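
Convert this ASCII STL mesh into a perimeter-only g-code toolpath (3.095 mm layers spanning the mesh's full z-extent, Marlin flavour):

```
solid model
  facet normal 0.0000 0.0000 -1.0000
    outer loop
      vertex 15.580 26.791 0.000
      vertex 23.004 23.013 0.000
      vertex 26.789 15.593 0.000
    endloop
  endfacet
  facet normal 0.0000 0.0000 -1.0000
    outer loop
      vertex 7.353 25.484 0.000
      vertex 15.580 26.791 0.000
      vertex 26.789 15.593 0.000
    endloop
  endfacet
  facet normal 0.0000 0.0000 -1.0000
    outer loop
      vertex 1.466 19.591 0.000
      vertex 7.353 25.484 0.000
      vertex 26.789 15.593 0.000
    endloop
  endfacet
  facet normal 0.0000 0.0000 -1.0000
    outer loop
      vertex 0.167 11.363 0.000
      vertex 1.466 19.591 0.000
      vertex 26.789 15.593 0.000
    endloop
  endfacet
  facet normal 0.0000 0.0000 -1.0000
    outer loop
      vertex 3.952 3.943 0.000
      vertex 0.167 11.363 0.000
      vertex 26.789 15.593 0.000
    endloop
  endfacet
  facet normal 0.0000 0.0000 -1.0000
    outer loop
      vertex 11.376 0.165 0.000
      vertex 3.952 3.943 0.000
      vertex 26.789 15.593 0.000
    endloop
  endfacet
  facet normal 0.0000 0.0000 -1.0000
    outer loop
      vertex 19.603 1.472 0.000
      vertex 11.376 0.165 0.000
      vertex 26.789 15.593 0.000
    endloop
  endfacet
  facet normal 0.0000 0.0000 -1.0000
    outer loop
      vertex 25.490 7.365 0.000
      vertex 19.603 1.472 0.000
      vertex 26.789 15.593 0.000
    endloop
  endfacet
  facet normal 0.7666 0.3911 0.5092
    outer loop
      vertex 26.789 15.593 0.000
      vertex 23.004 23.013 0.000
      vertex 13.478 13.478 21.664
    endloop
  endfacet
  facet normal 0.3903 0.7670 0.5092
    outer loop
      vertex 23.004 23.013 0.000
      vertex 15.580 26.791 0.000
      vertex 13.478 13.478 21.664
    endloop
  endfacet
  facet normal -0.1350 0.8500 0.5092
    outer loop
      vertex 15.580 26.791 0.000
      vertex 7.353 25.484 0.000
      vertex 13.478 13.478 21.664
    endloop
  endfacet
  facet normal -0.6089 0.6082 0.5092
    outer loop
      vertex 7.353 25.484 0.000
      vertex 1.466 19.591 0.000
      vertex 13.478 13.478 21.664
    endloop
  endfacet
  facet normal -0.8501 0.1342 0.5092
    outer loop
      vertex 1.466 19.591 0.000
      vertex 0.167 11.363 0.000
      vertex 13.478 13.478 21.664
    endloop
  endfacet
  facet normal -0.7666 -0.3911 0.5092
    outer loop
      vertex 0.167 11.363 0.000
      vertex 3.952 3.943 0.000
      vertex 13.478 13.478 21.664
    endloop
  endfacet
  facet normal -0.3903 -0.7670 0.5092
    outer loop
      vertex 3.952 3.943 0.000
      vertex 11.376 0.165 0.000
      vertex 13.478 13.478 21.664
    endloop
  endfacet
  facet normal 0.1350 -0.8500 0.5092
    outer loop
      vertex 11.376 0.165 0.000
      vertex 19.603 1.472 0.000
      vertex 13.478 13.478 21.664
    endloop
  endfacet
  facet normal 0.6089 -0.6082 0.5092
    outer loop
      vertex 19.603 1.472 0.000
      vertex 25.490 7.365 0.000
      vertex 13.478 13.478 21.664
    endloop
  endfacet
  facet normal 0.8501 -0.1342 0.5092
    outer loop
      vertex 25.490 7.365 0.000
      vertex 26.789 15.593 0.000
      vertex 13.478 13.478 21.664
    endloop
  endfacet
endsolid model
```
; perimeter-only toolpath
G21 ; units = mm
G90 ; absolute positioning
G28 ; home
; layer 1
G0 Z3.095
G0 X24.887 Y15.291
G1 X21.643 Y21.651
G1 X15.280 Y24.889
G1 X8.228 Y23.769
G1 X3.182 Y18.718
G1 X2.069 Y11.665
G1 X5.313 Y5.305
G1 X11.676 Y2.067
G1 X18.728 Y3.187
G1 X23.774 Y8.238
G1 X24.887 Y15.291
; layer 2
G0 Z6.190
G0 X22.986 Y14.989
G1 X20.282 Y20.289
G1 X14.979 Y22.987
G1 X9.103 Y22.054
G1 X4.898 Y17.844
G1 X3.970 Y11.967
G1 X6.674 Y6.667
G1 X11.977 Y3.969
G1 X17.853 Y4.902
G1 X22.058 Y9.112
G1 X22.986 Y14.989
; layer 3
G0 Z9.285
G0 X21.084 Y14.687
G1 X18.921 Y18.927
G1 X14.679 Y21.085
G1 X9.978 Y20.339
G1 X6.614 Y16.971
G1 X5.872 Y12.269
G1 X8.035 Y8.029
G1 X12.277 Y5.871
G1 X16.978 Y6.617
G1 X20.342 Y9.985
G1 X21.084 Y14.687
; layer 4
G0 Z12.379
G0 X19.183 Y14.384
G1 X17.561 Y17.564
G1 X14.379 Y19.184
G1 X10.853 Y18.623
G1 X8.330 Y16.098
G1 X7.773 Y12.572
G1 X9.395 Y9.392
G1 X12.577 Y7.772
G1 X16.103 Y8.333
G1 X18.626 Y10.858
G1 X19.183 Y14.384
; layer 5
G0 Z15.474
G0 X17.281 Y14.082
G1 X16.200 Y16.202
G1 X14.079 Y17.282
G1 X11.728 Y16.908
G1 X10.046 Y15.225
G1 X9.675 Y12.874
G1 X10.756 Y10.754
G1 X12.877 Y9.674
G1 X15.228 Y10.048
G1 X16.910 Y11.731
G1 X17.281 Y14.082
; layer 6
G0 Z18.569
G0 X15.380 Y13.780
G1 X14.839 Y14.840
G1 X13.778 Y15.380
G1 X12.603 Y15.193
G1 X11.762 Y14.351
G1 X11.576 Y13.176
G1 X12.117 Y12.116
G1 X13.178 Y11.576
G1 X14.353 Y11.763
G1 X15.194 Y12.605
G1 X15.380 Y13.780
M2 ; end

The solid is a regular 10-sided pyramid, base circumscribed radius ≈ 13.5 mm, apex at z ≈ 21.7 mm. Slicing at Δz = 3.095 mm — 7 equal slices spanning the solid's height, so layer i sits at z = i·h/7 — gives 6 non-empty perimeters. Each is a 10-segment closed polygon; G0 lifts to the layer z and rapids to the start vertex, then G1 traces the edges. The cross-section shrinks linearly with z (the slice at the apex is degenerate and omitted).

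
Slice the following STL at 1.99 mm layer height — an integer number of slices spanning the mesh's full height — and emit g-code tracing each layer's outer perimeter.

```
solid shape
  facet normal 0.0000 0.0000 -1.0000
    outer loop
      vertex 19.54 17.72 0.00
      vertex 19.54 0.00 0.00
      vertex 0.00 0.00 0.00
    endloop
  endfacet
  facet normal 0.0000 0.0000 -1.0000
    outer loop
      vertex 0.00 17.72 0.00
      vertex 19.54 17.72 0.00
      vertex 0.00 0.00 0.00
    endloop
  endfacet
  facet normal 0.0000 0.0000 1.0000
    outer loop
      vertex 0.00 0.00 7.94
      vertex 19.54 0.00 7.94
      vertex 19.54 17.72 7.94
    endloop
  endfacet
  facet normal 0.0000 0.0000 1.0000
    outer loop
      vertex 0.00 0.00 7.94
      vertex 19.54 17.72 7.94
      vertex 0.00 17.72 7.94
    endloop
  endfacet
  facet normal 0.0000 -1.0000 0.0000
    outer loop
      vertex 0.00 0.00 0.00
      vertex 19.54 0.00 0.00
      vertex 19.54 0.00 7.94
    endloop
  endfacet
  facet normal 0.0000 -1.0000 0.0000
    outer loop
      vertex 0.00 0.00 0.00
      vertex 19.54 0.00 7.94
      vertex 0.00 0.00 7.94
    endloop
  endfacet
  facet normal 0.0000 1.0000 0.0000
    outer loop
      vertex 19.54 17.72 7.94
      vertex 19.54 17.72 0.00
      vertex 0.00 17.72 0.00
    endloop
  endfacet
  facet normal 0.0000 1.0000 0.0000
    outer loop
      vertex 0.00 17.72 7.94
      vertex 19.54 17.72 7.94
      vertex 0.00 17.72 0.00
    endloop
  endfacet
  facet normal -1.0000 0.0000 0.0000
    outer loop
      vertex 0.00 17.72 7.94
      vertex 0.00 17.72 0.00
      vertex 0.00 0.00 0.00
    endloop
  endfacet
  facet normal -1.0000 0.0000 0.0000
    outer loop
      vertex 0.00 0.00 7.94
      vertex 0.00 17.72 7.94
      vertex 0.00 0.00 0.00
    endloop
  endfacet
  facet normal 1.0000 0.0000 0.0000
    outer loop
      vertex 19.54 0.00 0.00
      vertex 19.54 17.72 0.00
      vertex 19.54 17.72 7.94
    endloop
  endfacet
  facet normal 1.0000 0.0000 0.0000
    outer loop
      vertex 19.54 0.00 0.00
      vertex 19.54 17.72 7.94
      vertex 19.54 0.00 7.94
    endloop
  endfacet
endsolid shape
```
; perimeter-only toolpath
G21 ; units = mm
G90 ; absolute positioning
G28 ; home
; layer 1
G0 Z1.99
G0 X0.00 Y0.00
G1 X19.54 Y0.00
G1 X19.54 Y17.72
G1 X0.00 Y17.72
G1 X0.00 Y0.00
; layer 2
G0 Z3.97
G0 X0.00 Y0.00
G1 X19.54 Y0.00
G1 X19.54 Y17.72
G1 X0.00 Y17.72
G1 X0.00 Y0.00
; layer 3
G0 Z5.96
G0 X0.00 Y0.00
G1 X19.54 Y0.00
G1 X19.54 Y17.72
G1 X0.00 Y17.72
G1 X0.00 Y0.00
; layer 4
G0 Z7.94
G0 X0.00 Y0.00
G1 X19.54 Y0.00
G1 X19.54 Y17.72
G1 X0.00 Y17.72
G1 X0.00 Y0.00
M2 ; end

The solid is a rectangular box, roughly 19.5 × 17.7 mm footprint and 7.94 mm tall. Slicing at Δz = 1.99 mm — 4 equal slices spanning the solid's height, so layer i sits at z = i·h/4 — gives 4 non-empty perimeters. Each is a 4-segment closed polygon; G0 lifts to the layer z and rapids to the start vertex, then G1 traces the edges.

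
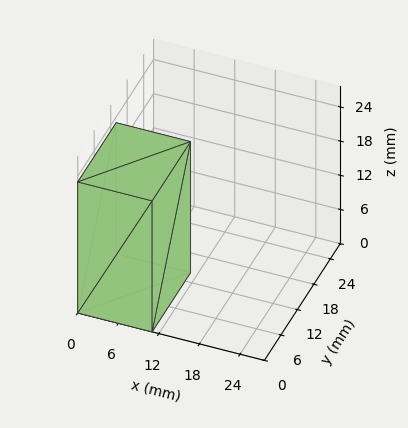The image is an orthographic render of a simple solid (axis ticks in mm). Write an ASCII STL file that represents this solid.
Reading the render: the shape is a rectangular box, roughly 11 × 14 mm footprint and 23 mm tall (dimensions read to the nearest mm from the axis ticks). For the STL, each face is triangulated and given an outward normal.

solid part
  facet normal 0.0000 0.0000 -1.0000
    outer loop
      vertex 11.00 14.00 0.00
      vertex 11.00 0.00 0.00
      vertex 0.00 0.00 0.00
    endloop
  endfacet
  facet normal 0.0000 0.0000 -1.0000
    outer loop
      vertex 0.00 14.00 0.00
      vertex 11.00 14.00 0.00
      vertex 0.00 0.00 0.00
    endloop
  endfacet
  facet normal 0.0000 0.0000 1.0000
    outer loop
      vertex 0.00 0.00 23.00
      vertex 11.00 0.00 23.00
      vertex 11.00 14.00 23.00
    endloop
  endfacet
  facet normal 0.0000 0.0000 1.0000
    outer loop
      vertex 0.00 0.00 23.00
      vertex 11.00 14.00 23.00
      vertex 0.00 14.00 23.00
    endloop
  endfacet
  facet normal 0.0000 -1.0000 0.0000
    outer loop
      vertex 0.00 0.00 0.00
      vertex 11.00 0.00 0.00
      vertex 11.00 0.00 23.00
    endloop
  endfacet
  facet normal 0.0000 -1.0000 0.0000
    outer loop
      vertex 0.00 0.00 0.00
      vertex 11.00 0.00 23.00
      vertex 0.00 0.00 23.00
    endloop
  endfacet
  facet normal 0.0000 1.0000 0.0000
    outer loop
      vertex 11.00 14.00 23.00
      vertex 11.00 14.00 0.00
      vertex 0.00 14.00 0.00
    endloop
  endfacet
  facet normal 0.0000 1.0000 0.0000
    outer loop
      vertex 0.00 14.00 23.00
      vertex 11.00 14.00 23.00
      vertex 0.00 14.00 0.00
    endloop
  endfacet
  facet normal -1.0000 0.0000 0.0000
    outer loop
      vertex 0.00 14.00 23.00
      vertex 0.00 14.00 0.00
      vertex 0.00 0.00 0.00
    endloop
  endfacet
  facet normal -1.0000 0.0000 0.0000
    outer loop
      vertex 0.00 0.00 23.00
      vertex 0.00 14.00 23.00
      vertex 0.00 0.00 0.00
    endloop
  endfacet
  facet normal 1.0000 0.0000 0.0000
    outer loop
      vertex 11.00 0.00 0.00
      vertex 11.00 14.00 0.00
      vertex 11.00 14.00 23.00
    endloop
  endfacet
  facet normal 1.0000 0.0000 0.0000
    outer loop
      vertex 11.00 0.00 0.00
      vertex 11.00 14.00 23.00
      vertex 11.00 0.00 23.00
    endloop
  endfacet
endsolid part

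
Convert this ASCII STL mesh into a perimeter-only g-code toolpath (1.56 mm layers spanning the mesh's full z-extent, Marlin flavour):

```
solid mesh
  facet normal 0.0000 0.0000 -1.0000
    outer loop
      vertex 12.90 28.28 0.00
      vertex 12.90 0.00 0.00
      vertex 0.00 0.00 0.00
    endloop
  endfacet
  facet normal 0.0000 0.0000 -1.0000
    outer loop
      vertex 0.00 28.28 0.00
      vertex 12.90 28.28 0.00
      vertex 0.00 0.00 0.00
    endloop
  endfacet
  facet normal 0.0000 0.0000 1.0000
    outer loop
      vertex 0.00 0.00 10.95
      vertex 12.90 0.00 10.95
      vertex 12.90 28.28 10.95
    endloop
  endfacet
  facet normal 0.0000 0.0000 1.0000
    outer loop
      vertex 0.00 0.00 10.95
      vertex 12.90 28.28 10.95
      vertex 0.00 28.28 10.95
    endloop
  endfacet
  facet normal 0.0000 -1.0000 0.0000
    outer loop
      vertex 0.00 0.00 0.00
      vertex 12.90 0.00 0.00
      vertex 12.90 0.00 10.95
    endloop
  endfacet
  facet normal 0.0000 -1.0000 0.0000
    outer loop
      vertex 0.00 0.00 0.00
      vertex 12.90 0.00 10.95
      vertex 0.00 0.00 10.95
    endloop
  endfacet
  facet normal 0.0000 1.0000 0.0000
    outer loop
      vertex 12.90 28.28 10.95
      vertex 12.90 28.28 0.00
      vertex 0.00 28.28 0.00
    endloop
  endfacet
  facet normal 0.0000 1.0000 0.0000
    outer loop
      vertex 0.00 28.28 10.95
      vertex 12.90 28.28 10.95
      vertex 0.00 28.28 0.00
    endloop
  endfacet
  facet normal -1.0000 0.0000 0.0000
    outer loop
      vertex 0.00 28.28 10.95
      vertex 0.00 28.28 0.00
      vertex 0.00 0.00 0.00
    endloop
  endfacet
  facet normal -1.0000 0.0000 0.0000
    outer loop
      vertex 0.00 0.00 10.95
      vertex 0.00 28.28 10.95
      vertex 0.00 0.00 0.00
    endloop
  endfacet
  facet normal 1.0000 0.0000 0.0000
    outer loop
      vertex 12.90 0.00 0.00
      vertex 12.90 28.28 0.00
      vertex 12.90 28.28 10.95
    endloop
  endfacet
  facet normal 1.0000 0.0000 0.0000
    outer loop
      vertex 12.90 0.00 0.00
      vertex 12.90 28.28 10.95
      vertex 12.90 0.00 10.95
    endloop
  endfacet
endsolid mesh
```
; perimeter-only toolpath
G21 ; units = mm
G90 ; absolute positioning
G28 ; home
; layer 1
G0 Z1.56
G0 X0.00 Y0.00
G1 X12.90 Y0.00
G1 X12.90 Y28.28
G1 X0.00 Y28.28
G1 X0.00 Y0.00
; layer 2
G0 Z3.13
G0 X0.00 Y0.00
G1 X12.90 Y0.00
G1 X12.90 Y28.28
G1 X0.00 Y28.28
G1 X0.00 Y0.00
; layer 3
G0 Z4.69
G0 X0.00 Y0.00
G1 X12.90 Y0.00
G1 X12.90 Y28.28
G1 X0.00 Y28.28
G1 X0.00 Y0.00
; layer 4
G0 Z6.26
G0 X0.00 Y0.00
G1 X12.90 Y0.00
G1 X12.90 Y28.28
G1 X0.00 Y28.28
G1 X0.00 Y0.00
; layer 5
G0 Z7.82
G0 X0.00 Y0.00
G1 X12.90 Y0.00
G1 X12.90 Y28.28
G1 X0.00 Y28.28
G1 X0.00 Y0.00
; layer 6
G0 Z9.39
G0 X0.00 Y0.00
G1 X12.90 Y0.00
G1 X12.90 Y28.28
G1 X0.00 Y28.28
G1 X0.00 Y0.00
; layer 7
G0 Z10.95
G0 X0.00 Y0.00
G1 X12.90 Y0.00
G1 X12.90 Y28.28
G1 X0.00 Y28.28
G1 X0.00 Y0.00
M2 ; end

The solid is a rectangular box, roughly 12.9 × 28.3 mm footprint and 10.9 mm tall. Slicing at Δz = 1.56 mm — 7 equal slices spanning the solid's height, so layer i sits at z = i·h/7 — gives 7 non-empty perimeters. Each is a 4-segment closed polygon; G0 lifts to the layer z and rapids to the start vertex, then G1 traces the edges.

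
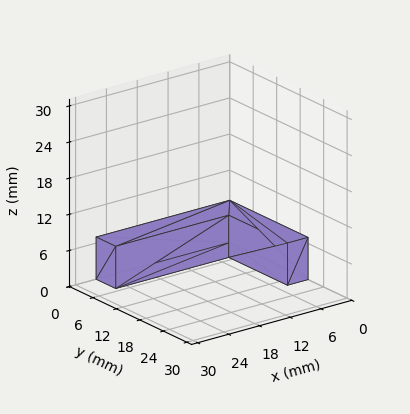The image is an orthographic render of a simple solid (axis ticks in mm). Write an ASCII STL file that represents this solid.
Reading the render: the shape is an L-shaped prism: outer 26 × 20 mm, arm thicknesses ≈ 5 mm (horizontal) and 4 mm (vertical), extruded 7 mm in z (dimensions read to the nearest mm from the axis ticks). For the STL, each face is triangulated and given an outward normal.

solid part
  facet normal 0.0000 0.0000 -1.0000
    outer loop
      vertex 26.00 5.00 0.00
      vertex 26.00 0.00 0.00
      vertex 0.00 0.00 0.00
    endloop
  endfacet
  facet normal 0.0000 0.0000 -1.0000
    outer loop
      vertex 4.00 5.00 0.00
      vertex 26.00 5.00 0.00
      vertex 0.00 0.00 0.00
    endloop
  endfacet
  facet normal 0.0000 0.0000 -1.0000
    outer loop
      vertex 4.00 20.00 0.00
      vertex 4.00 5.00 0.00
      vertex 0.00 0.00 0.00
    endloop
  endfacet
  facet normal 0.0000 0.0000 -1.0000
    outer loop
      vertex 0.00 20.00 0.00
      vertex 4.00 20.00 0.00
      vertex 0.00 0.00 0.00
    endloop
  endfacet
  facet normal 0.0000 0.0000 1.0000
    outer loop
      vertex 0.00 0.00 7.00
      vertex 26.00 0.00 7.00
      vertex 26.00 5.00 7.00
    endloop
  endfacet
  facet normal 0.0000 0.0000 1.0000
    outer loop
      vertex 0.00 0.00 7.00
      vertex 26.00 5.00 7.00
      vertex 4.00 5.00 7.00
    endloop
  endfacet
  facet normal 0.0000 0.0000 1.0000
    outer loop
      vertex 0.00 0.00 7.00
      vertex 4.00 5.00 7.00
      vertex 4.00 20.00 7.00
    endloop
  endfacet
  facet normal 0.0000 0.0000 1.0000
    outer loop
      vertex 0.00 0.00 7.00
      vertex 4.00 20.00 7.00
      vertex 0.00 20.00 7.00
    endloop
  endfacet
  facet normal 0.0000 -1.0000 0.0000
    outer loop
      vertex 0.00 0.00 0.00
      vertex 26.00 0.00 0.00
      vertex 26.00 0.00 7.00
    endloop
  endfacet
  facet normal 0.0000 -1.0000 0.0000
    outer loop
      vertex 0.00 0.00 0.00
      vertex 26.00 0.00 7.00
      vertex 0.00 0.00 7.00
    endloop
  endfacet
  facet normal 1.0000 0.0000 0.0000
    outer loop
      vertex 26.00 0.00 0.00
      vertex 26.00 5.00 0.00
      vertex 26.00 5.00 7.00
    endloop
  endfacet
  facet normal 1.0000 0.0000 0.0000
    outer loop
      vertex 26.00 0.00 0.00
      vertex 26.00 5.00 7.00
      vertex 26.00 0.00 7.00
    endloop
  endfacet
  facet normal 0.0000 1.0000 0.0000
    outer loop
      vertex 26.00 5.00 0.00
      vertex 4.00 5.00 0.00
      vertex 4.00 5.00 7.00
    endloop
  endfacet
  facet normal 0.0000 1.0000 0.0000
    outer loop
      vertex 26.00 5.00 0.00
      vertex 4.00 5.00 7.00
      vertex 26.00 5.00 7.00
    endloop
  endfacet
  facet normal 1.0000 0.0000 0.0000
    outer loop
      vertex 4.00 5.00 0.00
      vertex 4.00 20.00 0.00
      vertex 4.00 20.00 7.00
    endloop
  endfacet
  facet normal 1.0000 0.0000 0.0000
    outer loop
      vertex 4.00 5.00 0.00
      vertex 4.00 20.00 7.00
      vertex 4.00 5.00 7.00
    endloop
  endfacet
  facet normal 0.0000 1.0000 0.0000
    outer loop
      vertex 4.00 20.00 0.00
      vertex 0.00 20.00 0.00
      vertex 0.00 20.00 7.00
    endloop
  endfacet
  facet normal 0.0000 1.0000 0.0000
    outer loop
      vertex 4.00 20.00 0.00
      vertex 0.00 20.00 7.00
      vertex 4.00 20.00 7.00
    endloop
  endfacet
  facet normal -1.0000 0.0000 0.0000
    outer loop
      vertex 0.00 20.00 0.00
      vertex 0.00 0.00 0.00
      vertex 0.00 0.00 7.00
    endloop
  endfacet
  facet normal -1.0000 0.0000 0.0000
    outer loop
      vertex 0.00 20.00 0.00
      vertex 0.00 0.00 7.00
      vertex 0.00 20.00 7.00
    endloop
  endfacet
endsolid part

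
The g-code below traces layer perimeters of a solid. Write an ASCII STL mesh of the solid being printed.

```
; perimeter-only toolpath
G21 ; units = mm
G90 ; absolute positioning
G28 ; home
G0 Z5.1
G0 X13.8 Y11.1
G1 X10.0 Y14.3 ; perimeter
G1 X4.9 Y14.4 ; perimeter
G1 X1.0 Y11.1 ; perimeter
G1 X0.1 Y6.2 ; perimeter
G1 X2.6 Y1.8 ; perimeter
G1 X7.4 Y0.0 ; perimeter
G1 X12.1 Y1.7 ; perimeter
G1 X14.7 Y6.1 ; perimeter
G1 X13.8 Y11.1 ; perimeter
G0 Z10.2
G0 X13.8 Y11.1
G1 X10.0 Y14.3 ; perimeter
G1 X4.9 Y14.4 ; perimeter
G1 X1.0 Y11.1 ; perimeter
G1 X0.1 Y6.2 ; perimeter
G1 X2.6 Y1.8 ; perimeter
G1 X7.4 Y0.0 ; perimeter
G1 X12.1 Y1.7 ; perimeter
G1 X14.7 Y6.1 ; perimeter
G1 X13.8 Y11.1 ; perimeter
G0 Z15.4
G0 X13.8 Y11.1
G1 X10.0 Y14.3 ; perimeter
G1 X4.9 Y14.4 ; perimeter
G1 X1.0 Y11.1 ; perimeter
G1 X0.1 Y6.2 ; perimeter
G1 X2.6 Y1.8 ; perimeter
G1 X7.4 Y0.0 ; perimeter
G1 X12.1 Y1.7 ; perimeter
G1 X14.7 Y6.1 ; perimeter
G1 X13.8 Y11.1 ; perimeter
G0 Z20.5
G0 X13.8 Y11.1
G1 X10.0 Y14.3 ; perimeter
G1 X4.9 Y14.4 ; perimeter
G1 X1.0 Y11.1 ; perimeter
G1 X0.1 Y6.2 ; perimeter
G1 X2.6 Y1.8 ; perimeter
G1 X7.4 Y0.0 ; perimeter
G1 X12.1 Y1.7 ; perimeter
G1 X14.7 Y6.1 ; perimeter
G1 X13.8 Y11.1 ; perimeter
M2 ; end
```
solid part
  facet normal 0.0000 0.0000 -1.0000
    outer loop
      vertex 4.9 14.4 0.0
      vertex 10.0 14.3 0.0
      vertex 13.8 11.1 0.0
    endloop
  endfacet
  facet normal 0.0000 0.0000 -1.0000
    outer loop
      vertex 1.0 11.1 0.0
      vertex 4.9 14.4 0.0
      vertex 13.8 11.1 0.0
    endloop
  endfacet
  facet normal 0.0000 0.0000 -1.0000
    outer loop
      vertex 0.1 6.2 0.0
      vertex 1.0 11.1 0.0
      vertex 13.8 11.1 0.0
    endloop
  endfacet
  facet normal 0.0000 0.0000 -1.0000
    outer loop
      vertex 2.6 1.8 0.0
      vertex 0.1 6.2 0.0
      vertex 13.8 11.1 0.0
    endloop
  endfacet
  facet normal 0.0000 0.0000 -1.0000
    outer loop
      vertex 7.4 0.0 0.0
      vertex 2.6 1.8 0.0
      vertex 13.8 11.1 0.0
    endloop
  endfacet
  facet normal 0.0000 0.0000 -1.0000
    outer loop
      vertex 12.1 1.7 0.0
      vertex 7.4 0.0 0.0
      vertex 13.8 11.1 0.0
    endloop
  endfacet
  facet normal 0.0000 0.0000 -1.0000
    outer loop
      vertex 14.7 6.1 0.0
      vertex 12.1 1.7 0.0
      vertex 13.8 11.1 0.0
    endloop
  endfacet
  facet normal 0.0000 0.0000 1.0000
    outer loop
      vertex 13.8 11.1 20.5
      vertex 10.0 14.3 20.5
      vertex 4.9 14.4 20.5
    endloop
  endfacet
  facet normal 0.0000 0.0000 1.0000
    outer loop
      vertex 13.8 11.1 20.5
      vertex 4.9 14.4 20.5
      vertex 1.0 11.1 20.5
    endloop
  endfacet
  facet normal 0.0000 0.0000 1.0000
    outer loop
      vertex 13.8 11.1 20.5
      vertex 1.0 11.1 20.5
      vertex 0.1 6.2 20.5
    endloop
  endfacet
  facet normal 0.0000 0.0000 1.0000
    outer loop
      vertex 13.8 11.1 20.5
      vertex 0.1 6.2 20.5
      vertex 2.6 1.8 20.5
    endloop
  endfacet
  facet normal 0.0000 0.0000 1.0000
    outer loop
      vertex 13.8 11.1 20.5
      vertex 2.6 1.8 20.5
      vertex 7.4 0.0 20.5
    endloop
  endfacet
  facet normal 0.0000 0.0000 1.0000
    outer loop
      vertex 13.8 11.1 20.5
      vertex 7.4 0.0 20.5
      vertex 12.1 1.7 20.5
    endloop
  endfacet
  facet normal 0.0000 0.0000 1.0000
    outer loop
      vertex 13.8 11.1 20.5
      vertex 12.1 1.7 20.5
      vertex 14.7 6.1 20.5
    endloop
  endfacet
  facet normal 0.6441 0.7649 0.0000
    outer loop
      vertex 13.8 11.1 0.0
      vertex 10.0 14.3 0.0
      vertex 10.0 14.3 20.5
    endloop
  endfacet
  facet normal 0.6441 0.7649 0.0000
    outer loop
      vertex 13.8 11.1 0.0
      vertex 10.0 14.3 20.5
      vertex 13.8 11.1 20.5
    endloop
  endfacet
  facet normal 0.0196 0.9998 0.0000
    outer loop
      vertex 10.0 14.3 0.0
      vertex 4.9 14.4 0.0
      vertex 4.9 14.4 20.5
    endloop
  endfacet
  facet normal 0.0196 0.9998 0.0000
    outer loop
      vertex 10.0 14.3 0.0
      vertex 4.9 14.4 20.5
      vertex 10.0 14.3 20.5
    endloop
  endfacet
  facet normal -0.6459 0.7634 0.0000
    outer loop
      vertex 4.9 14.4 0.0
      vertex 1.0 11.1 0.0
      vertex 1.0 11.1 20.5
    endloop
  endfacet
  facet normal -0.6459 0.7634 0.0000
    outer loop
      vertex 4.9 14.4 0.0
      vertex 1.0 11.1 20.5
      vertex 4.9 14.4 20.5
    endloop
  endfacet
  facet normal -0.9835 0.1807 0.0000
    outer loop
      vertex 1.0 11.1 0.0
      vertex 0.1 6.2 0.0
      vertex 0.1 6.2 20.5
    endloop
  endfacet
  facet normal -0.9835 0.1807 0.0000
    outer loop
      vertex 1.0 11.1 0.0
      vertex 0.1 6.2 20.5
      vertex 1.0 11.1 20.5
    endloop
  endfacet
  facet normal -0.8695 -0.4940 0.0000
    outer loop
      vertex 0.1 6.2 0.0
      vertex 2.6 1.8 0.0
      vertex 2.6 1.8 20.5
    endloop
  endfacet
  facet normal -0.8695 -0.4940 0.0000
    outer loop
      vertex 0.1 6.2 0.0
      vertex 2.6 1.8 20.5
      vertex 0.1 6.2 20.5
    endloop
  endfacet
  facet normal -0.3511 -0.9363 0.0000
    outer loop
      vertex 2.6 1.8 0.0
      vertex 7.4 0.0 0.0
      vertex 7.4 0.0 20.5
    endloop
  endfacet
  facet normal -0.3511 -0.9363 0.0000
    outer loop
      vertex 2.6 1.8 0.0
      vertex 7.4 0.0 20.5
      vertex 2.6 1.8 20.5
    endloop
  endfacet
  facet normal 0.3401 -0.9404 0.0000
    outer loop
      vertex 7.4 0.0 0.0
      vertex 12.1 1.7 0.0
      vertex 12.1 1.7 20.5
    endloop
  endfacet
  facet normal 0.3401 -0.9404 0.0000
    outer loop
      vertex 7.4 0.0 0.0
      vertex 12.1 1.7 20.5
      vertex 7.4 0.0 20.5
    endloop
  endfacet
  facet normal 0.8609 -0.5087 0.0000
    outer loop
      vertex 12.1 1.7 0.0
      vertex 14.7 6.1 0.0
      vertex 14.7 6.1 20.5
    endloop
  endfacet
  facet normal 0.8609 -0.5087 0.0000
    outer loop
      vertex 12.1 1.7 0.0
      vertex 14.7 6.1 20.5
      vertex 12.1 1.7 20.5
    endloop
  endfacet
  facet normal 0.9842 0.1772 0.0000
    outer loop
      vertex 14.7 6.1 0.0
      vertex 13.8 11.1 0.0
      vertex 13.8 11.1 20.5
    endloop
  endfacet
  facet normal 0.9842 0.1772 0.0000
    outer loop
      vertex 14.7 6.1 0.0
      vertex 13.8 11.1 20.5
      vertex 14.7 6.1 20.5
    endloop
  endfacet
endsolid part

The G0 Z moves step by Δz≈5.1 mm. Every layer's G1 loop is the same polygon, so the solid is a straight extrusion of it from z=0 to z≈20.5. Closing with flat bottom and top caps and triangulating gives 32 facets — a regular 9-sided prism (a cylinder approximated with 9 flat sides), circumscribed radius ≈ 7.4 mm, height ≈ 20.5 mm.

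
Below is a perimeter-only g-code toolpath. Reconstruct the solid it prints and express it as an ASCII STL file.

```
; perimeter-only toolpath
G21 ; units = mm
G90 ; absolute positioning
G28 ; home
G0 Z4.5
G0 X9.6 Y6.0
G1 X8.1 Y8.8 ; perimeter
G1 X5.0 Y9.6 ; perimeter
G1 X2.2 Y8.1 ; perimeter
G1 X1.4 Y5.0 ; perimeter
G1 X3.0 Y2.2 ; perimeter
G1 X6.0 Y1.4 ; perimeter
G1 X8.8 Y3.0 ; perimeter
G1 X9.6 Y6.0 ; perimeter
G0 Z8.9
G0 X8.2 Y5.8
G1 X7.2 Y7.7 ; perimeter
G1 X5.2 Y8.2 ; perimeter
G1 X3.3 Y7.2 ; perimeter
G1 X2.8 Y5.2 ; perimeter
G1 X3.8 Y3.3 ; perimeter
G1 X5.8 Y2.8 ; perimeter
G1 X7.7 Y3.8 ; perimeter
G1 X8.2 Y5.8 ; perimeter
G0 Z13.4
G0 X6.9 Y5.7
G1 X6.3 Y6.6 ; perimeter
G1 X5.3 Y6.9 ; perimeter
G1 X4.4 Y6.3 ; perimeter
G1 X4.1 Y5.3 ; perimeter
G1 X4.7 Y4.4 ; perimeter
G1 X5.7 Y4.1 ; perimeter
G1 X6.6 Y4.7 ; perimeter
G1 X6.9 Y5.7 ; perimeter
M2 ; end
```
solid part
  facet normal 0.0000 0.0000 -1.0000
    outer loop
      vertex 4.8 11.0 0.0
      vertex 8.9 9.9 0.0
      vertex 11.0 6.2 0.0
    endloop
  endfacet
  facet normal 0.0000 0.0000 -1.0000
    outer loop
      vertex 1.1 8.9 0.0
      vertex 4.8 11.0 0.0
      vertex 11.0 6.2 0.0
    endloop
  endfacet
  facet normal 0.0000 0.0000 -1.0000
    outer loop
      vertex 0.0 4.8 0.0
      vertex 1.1 8.9 0.0
      vertex 11.0 6.2 0.0
    endloop
  endfacet
  facet normal 0.0000 0.0000 -1.0000
    outer loop
      vertex 2.1 1.1 0.0
      vertex 0.0 4.8 0.0
      vertex 11.0 6.2 0.0
    endloop
  endfacet
  facet normal 0.0000 0.0000 -1.0000
    outer loop
      vertex 6.2 0.0 0.0
      vertex 2.1 1.1 0.0
      vertex 11.0 6.2 0.0
    endloop
  endfacet
  facet normal 0.0000 0.0000 -1.0000
    outer loop
      vertex 9.9 2.1 0.0
      vertex 6.2 0.0 0.0
      vertex 11.0 6.2 0.0
    endloop
  endfacet
  facet normal 0.8357 0.4743 0.2769
    outer loop
      vertex 11.0 6.2 0.0
      vertex 8.9 9.9 0.0
      vertex 5.5 5.5 17.8
    endloop
  endfacet
  facet normal 0.2490 0.9281 0.2770
    outer loop
      vertex 8.9 9.9 0.0
      vertex 4.8 11.0 0.0
      vertex 5.5 5.5 17.8
    endloop
  endfacet
  facet normal -0.4743 0.8357 0.2769
    outer loop
      vertex 4.8 11.0 0.0
      vertex 1.1 8.9 0.0
      vertex 5.5 5.5 17.8
    endloop
  endfacet
  facet normal -0.9281 0.2490 0.2770
    outer loop
      vertex 1.1 8.9 0.0
      vertex 0.0 4.8 0.0
      vertex 5.5 5.5 17.8
    endloop
  endfacet
  facet normal -0.8357 -0.4743 0.2769
    outer loop
      vertex 0.0 4.8 0.0
      vertex 2.1 1.1 0.0
      vertex 5.5 5.5 17.8
    endloop
  endfacet
  facet normal -0.2490 -0.9281 0.2770
    outer loop
      vertex 2.1 1.1 0.0
      vertex 6.2 0.0 0.0
      vertex 5.5 5.5 17.8
    endloop
  endfacet
  facet normal 0.4743 -0.8357 0.2769
    outer loop
      vertex 6.2 0.0 0.0
      vertex 9.9 2.1 0.0
      vertex 5.5 5.5 17.8
    endloop
  endfacet
  facet normal 0.9281 -0.2490 0.2770
    outer loop
      vertex 9.9 2.1 0.0
      vertex 11.0 6.2 0.0
      vertex 5.5 5.5 17.8
    endloop
  endfacet
endsolid part

The G0 Z moves step by Δz≈4.5 mm. The G1 loops shrink linearly with z, so the solid tapers from its base footprint up to z≈17.8. Closing with a flat bottom cap and the tapered top and triangulating gives 14 facets — a regular 8-sided pyramid, base circumscribed radius ≈ 5.5 mm, apex at z ≈ 17.8 mm.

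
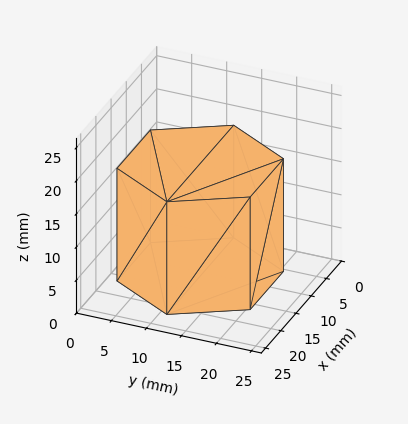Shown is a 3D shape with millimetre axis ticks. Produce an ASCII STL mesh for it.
Reading the render: the shape is a regular 6-sided prism (a cylinder approximated with 6 flat sides), circumscribed radius ≈ 11 mm, height ≈ 17 mm (dimensions read to the nearest mm from the axis ticks). For the STL, each face is triangulated and given an outward normal.

solid part
  facet normal 0.0000 0.0000 -1.0000
    outer loop
      vertex 5.5 20.5 0.0
      vertex 16.5 20.5 0.0
      vertex 22.0 11.0 0.0
    endloop
  endfacet
  facet normal 0.0000 0.0000 -1.0000
    outer loop
      vertex 0.0 11.0 0.0
      vertex 5.5 20.5 0.0
      vertex 22.0 11.0 0.0
    endloop
  endfacet
  facet normal 0.0000 0.0000 -1.0000
    outer loop
      vertex 5.5 1.5 0.0
      vertex 0.0 11.0 0.0
      vertex 22.0 11.0 0.0
    endloop
  endfacet
  facet normal 0.0000 0.0000 -1.0000
    outer loop
      vertex 16.5 1.5 0.0
      vertex 5.5 1.5 0.0
      vertex 22.0 11.0 0.0
    endloop
  endfacet
  facet normal 0.0000 0.0000 1.0000
    outer loop
      vertex 22.0 11.0 17.0
      vertex 16.5 20.5 17.0
      vertex 5.5 20.5 17.0
    endloop
  endfacet
  facet normal 0.0000 0.0000 1.0000
    outer loop
      vertex 22.0 11.0 17.0
      vertex 5.5 20.5 17.0
      vertex 0.0 11.0 17.0
    endloop
  endfacet
  facet normal 0.0000 0.0000 1.0000
    outer loop
      vertex 22.0 11.0 17.0
      vertex 0.0 11.0 17.0
      vertex 5.5 1.5 17.0
    endloop
  endfacet
  facet normal 0.0000 0.0000 1.0000
    outer loop
      vertex 22.0 11.0 17.0
      vertex 5.5 1.5 17.0
      vertex 16.5 1.5 17.0
    endloop
  endfacet
  facet normal 0.8654 0.5010 0.0000
    outer loop
      vertex 22.0 11.0 0.0
      vertex 16.5 20.5 0.0
      vertex 16.5 20.5 17.0
    endloop
  endfacet
  facet normal 0.8654 0.5010 0.0000
    outer loop
      vertex 22.0 11.0 0.0
      vertex 16.5 20.5 17.0
      vertex 22.0 11.0 17.0
    endloop
  endfacet
  facet normal 0.0000 1.0000 0.0000
    outer loop
      vertex 16.5 20.5 0.0
      vertex 5.5 20.5 0.0
      vertex 5.5 20.5 17.0
    endloop
  endfacet
  facet normal 0.0000 1.0000 0.0000
    outer loop
      vertex 16.5 20.5 0.0
      vertex 5.5 20.5 17.0
      vertex 16.5 20.5 17.0
    endloop
  endfacet
  facet normal -0.8654 0.5010 0.0000
    outer loop
      vertex 5.5 20.5 0.0
      vertex 0.0 11.0 0.0
      vertex 0.0 11.0 17.0
    endloop
  endfacet
  facet normal -0.8654 0.5010 0.0000
    outer loop
      vertex 5.5 20.5 0.0
      vertex 0.0 11.0 17.0
      vertex 5.5 20.5 17.0
    endloop
  endfacet
  facet normal -0.8654 -0.5010 0.0000
    outer loop
      vertex 0.0 11.0 0.0
      vertex 5.5 1.5 0.0
      vertex 5.5 1.5 17.0
    endloop
  endfacet
  facet normal -0.8654 -0.5010 0.0000
    outer loop
      vertex 0.0 11.0 0.0
      vertex 5.5 1.5 17.0
      vertex 0.0 11.0 17.0
    endloop
  endfacet
  facet normal 0.0000 -1.0000 0.0000
    outer loop
      vertex 5.5 1.5 0.0
      vertex 16.5 1.5 0.0
      vertex 16.5 1.5 17.0
    endloop
  endfacet
  facet normal 0.0000 -1.0000 0.0000
    outer loop
      vertex 5.5 1.5 0.0
      vertex 16.5 1.5 17.0
      vertex 5.5 1.5 17.0
    endloop
  endfacet
  facet normal 0.8654 -0.5010 0.0000
    outer loop
      vertex 16.5 1.5 0.0
      vertex 22.0 11.0 0.0
      vertex 22.0 11.0 17.0
    endloop
  endfacet
  facet normal 0.8654 -0.5010 0.0000
    outer loop
      vertex 16.5 1.5 0.0
      vertex 22.0 11.0 17.0
      vertex 16.5 1.5 17.0
    endloop
  endfacet
endsolid part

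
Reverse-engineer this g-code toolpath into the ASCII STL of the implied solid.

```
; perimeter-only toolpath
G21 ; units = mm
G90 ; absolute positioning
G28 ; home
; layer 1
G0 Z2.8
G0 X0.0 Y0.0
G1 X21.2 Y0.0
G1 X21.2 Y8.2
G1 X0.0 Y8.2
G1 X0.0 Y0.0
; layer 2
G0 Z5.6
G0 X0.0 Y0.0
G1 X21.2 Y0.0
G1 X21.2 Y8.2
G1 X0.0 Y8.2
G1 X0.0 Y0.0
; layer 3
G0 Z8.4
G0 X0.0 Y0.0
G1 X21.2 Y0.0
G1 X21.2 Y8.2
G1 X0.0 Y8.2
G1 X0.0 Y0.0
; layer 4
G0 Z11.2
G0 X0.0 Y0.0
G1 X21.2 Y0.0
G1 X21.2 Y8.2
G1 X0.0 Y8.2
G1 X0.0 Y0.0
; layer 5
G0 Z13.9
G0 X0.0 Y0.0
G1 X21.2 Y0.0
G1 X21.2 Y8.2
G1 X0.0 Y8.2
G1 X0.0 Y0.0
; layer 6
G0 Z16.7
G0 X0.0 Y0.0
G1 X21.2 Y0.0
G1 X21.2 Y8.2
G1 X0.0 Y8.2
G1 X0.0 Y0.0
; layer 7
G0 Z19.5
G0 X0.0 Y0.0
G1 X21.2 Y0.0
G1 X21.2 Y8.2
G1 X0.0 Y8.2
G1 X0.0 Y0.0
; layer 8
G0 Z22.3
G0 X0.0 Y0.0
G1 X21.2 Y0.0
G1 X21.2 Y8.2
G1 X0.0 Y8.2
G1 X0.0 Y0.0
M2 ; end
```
solid part
  facet normal 0.0000 0.0000 -1.0000
    outer loop
      vertex 21.2 8.2 0.0
      vertex 21.2 0.0 0.0
      vertex 0.0 0.0 0.0
    endloop
  endfacet
  facet normal 0.0000 0.0000 -1.0000
    outer loop
      vertex 0.0 8.2 0.0
      vertex 21.2 8.2 0.0
      vertex 0.0 0.0 0.0
    endloop
  endfacet
  facet normal 0.0000 0.0000 1.0000
    outer loop
      vertex 0.0 0.0 22.3
      vertex 21.2 0.0 22.3
      vertex 21.2 8.2 22.3
    endloop
  endfacet
  facet normal 0.0000 0.0000 1.0000
    outer loop
      vertex 0.0 0.0 22.3
      vertex 21.2 8.2 22.3
      vertex 0.0 8.2 22.3
    endloop
  endfacet
  facet normal 0.0000 -1.0000 0.0000
    outer loop
      vertex 0.0 0.0 0.0
      vertex 21.2 0.0 0.0
      vertex 21.2 0.0 22.3
    endloop
  endfacet
  facet normal 0.0000 -1.0000 0.0000
    outer loop
      vertex 0.0 0.0 0.0
      vertex 21.2 0.0 22.3
      vertex 0.0 0.0 22.3
    endloop
  endfacet
  facet normal 0.0000 1.0000 0.0000
    outer loop
      vertex 21.2 8.2 22.3
      vertex 21.2 8.2 0.0
      vertex 0.0 8.2 0.0
    endloop
  endfacet
  facet normal 0.0000 1.0000 0.0000
    outer loop
      vertex 0.0 8.2 22.3
      vertex 21.2 8.2 22.3
      vertex 0.0 8.2 0.0
    endloop
  endfacet
  facet normal -1.0000 0.0000 0.0000
    outer loop
      vertex 0.0 8.2 22.3
      vertex 0.0 8.2 0.0
      vertex 0.0 0.0 0.0
    endloop
  endfacet
  facet normal -1.0000 0.0000 0.0000
    outer loop
      vertex 0.0 0.0 22.3
      vertex 0.0 8.2 22.3
      vertex 0.0 0.0 0.0
    endloop
  endfacet
  facet normal 1.0000 0.0000 0.0000
    outer loop
      vertex 21.2 0.0 0.0
      vertex 21.2 8.2 0.0
      vertex 21.2 8.2 22.3
    endloop
  endfacet
  facet normal 1.0000 0.0000 0.0000
    outer loop
      vertex 21.2 0.0 0.0
      vertex 21.2 8.2 22.3
      vertex 21.2 0.0 22.3
    endloop
  endfacet
endsolid part

The G0 Z moves step by Δz≈2.8 mm. Every layer's G1 loop is the same polygon, so the solid is a straight extrusion of it from z=0 to z≈22.3. Closing with flat bottom and top caps and triangulating gives 12 facets — a rectangular box, roughly 21.2 × 8.2 mm footprint and 22.3 mm tall.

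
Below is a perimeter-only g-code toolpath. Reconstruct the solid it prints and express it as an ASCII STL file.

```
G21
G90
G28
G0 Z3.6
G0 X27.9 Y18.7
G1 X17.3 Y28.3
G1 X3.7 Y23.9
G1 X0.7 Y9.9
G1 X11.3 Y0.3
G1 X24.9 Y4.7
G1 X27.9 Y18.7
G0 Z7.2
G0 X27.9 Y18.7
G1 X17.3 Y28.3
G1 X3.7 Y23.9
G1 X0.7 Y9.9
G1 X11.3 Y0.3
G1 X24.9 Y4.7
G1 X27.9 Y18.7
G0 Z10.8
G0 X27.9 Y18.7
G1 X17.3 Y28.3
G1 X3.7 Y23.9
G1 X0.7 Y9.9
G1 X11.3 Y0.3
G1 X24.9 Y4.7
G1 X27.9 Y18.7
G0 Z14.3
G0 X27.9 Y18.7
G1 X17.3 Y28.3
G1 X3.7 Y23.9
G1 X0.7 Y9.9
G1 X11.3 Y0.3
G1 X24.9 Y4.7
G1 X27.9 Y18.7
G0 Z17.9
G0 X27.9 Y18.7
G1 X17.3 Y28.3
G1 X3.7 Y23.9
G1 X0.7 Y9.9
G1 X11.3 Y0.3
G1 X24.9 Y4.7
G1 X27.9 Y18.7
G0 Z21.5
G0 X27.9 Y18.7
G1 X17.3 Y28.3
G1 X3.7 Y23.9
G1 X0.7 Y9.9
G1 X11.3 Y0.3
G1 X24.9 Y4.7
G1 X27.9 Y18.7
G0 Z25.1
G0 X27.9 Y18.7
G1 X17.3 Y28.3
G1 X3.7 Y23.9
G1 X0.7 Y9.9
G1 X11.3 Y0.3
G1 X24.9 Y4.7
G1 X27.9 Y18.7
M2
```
solid part
  facet normal 0.0000 0.0000 -1.0000
    outer loop
      vertex 3.7 23.9 0.0
      vertex 17.3 28.3 0.0
      vertex 27.9 18.7 0.0
    endloop
  endfacet
  facet normal 0.0000 0.0000 -1.0000
    outer loop
      vertex 0.7 9.9 0.0
      vertex 3.7 23.9 0.0
      vertex 27.9 18.7 0.0
    endloop
  endfacet
  facet normal 0.0000 0.0000 -1.0000
    outer loop
      vertex 11.3 0.3 0.0
      vertex 0.7 9.9 0.0
      vertex 27.9 18.7 0.0
    endloop
  endfacet
  facet normal 0.0000 0.0000 -1.0000
    outer loop
      vertex 24.9 4.7 0.0
      vertex 11.3 0.3 0.0
      vertex 27.9 18.7 0.0
    endloop
  endfacet
  facet normal 0.0000 0.0000 1.0000
    outer loop
      vertex 27.9 18.7 25.1
      vertex 17.3 28.3 25.1
      vertex 3.7 23.9 25.1
    endloop
  endfacet
  facet normal 0.0000 0.0000 1.0000
    outer loop
      vertex 27.9 18.7 25.1
      vertex 3.7 23.9 25.1
      vertex 0.7 9.9 25.1
    endloop
  endfacet
  facet normal 0.0000 0.0000 1.0000
    outer loop
      vertex 27.9 18.7 25.1
      vertex 0.7 9.9 25.1
      vertex 11.3 0.3 25.1
    endloop
  endfacet
  facet normal 0.0000 0.0000 1.0000
    outer loop
      vertex 27.9 18.7 25.1
      vertex 11.3 0.3 25.1
      vertex 24.9 4.7 25.1
    endloop
  endfacet
  facet normal 0.6713 0.7412 0.0000
    outer loop
      vertex 27.9 18.7 0.0
      vertex 17.3 28.3 0.0
      vertex 17.3 28.3 25.1
    endloop
  endfacet
  facet normal 0.6713 0.7412 0.0000
    outer loop
      vertex 27.9 18.7 0.0
      vertex 17.3 28.3 25.1
      vertex 27.9 18.7 25.1
    endloop
  endfacet
  facet normal -0.3078 0.9514 0.0000
    outer loop
      vertex 17.3 28.3 0.0
      vertex 3.7 23.9 0.0
      vertex 3.7 23.9 25.1
    endloop
  endfacet
  facet normal -0.3078 0.9514 0.0000
    outer loop
      vertex 17.3 28.3 0.0
      vertex 3.7 23.9 25.1
      vertex 17.3 28.3 25.1
    endloop
  endfacet
  facet normal -0.9778 0.2095 0.0000
    outer loop
      vertex 3.7 23.9 0.0
      vertex 0.7 9.9 0.0
      vertex 0.7 9.9 25.1
    endloop
  endfacet
  facet normal -0.9778 0.2095 0.0000
    outer loop
      vertex 3.7 23.9 0.0
      vertex 0.7 9.9 25.1
      vertex 3.7 23.9 25.1
    endloop
  endfacet
  facet normal -0.6713 -0.7412 0.0000
    outer loop
      vertex 0.7 9.9 0.0
      vertex 11.3 0.3 0.0
      vertex 11.3 0.3 25.1
    endloop
  endfacet
  facet normal -0.6713 -0.7412 0.0000
    outer loop
      vertex 0.7 9.9 0.0
      vertex 11.3 0.3 25.1
      vertex 0.7 9.9 25.1
    endloop
  endfacet
  facet normal 0.3078 -0.9514 0.0000
    outer loop
      vertex 11.3 0.3 0.0
      vertex 24.9 4.7 0.0
      vertex 24.9 4.7 25.1
    endloop
  endfacet
  facet normal 0.3078 -0.9514 0.0000
    outer loop
      vertex 11.3 0.3 0.0
      vertex 24.9 4.7 25.1
      vertex 11.3 0.3 25.1
    endloop
  endfacet
  facet normal 0.9778 -0.2095 0.0000
    outer loop
      vertex 24.9 4.7 0.0
      vertex 27.9 18.7 0.0
      vertex 27.9 18.7 25.1
    endloop
  endfacet
  facet normal 0.9778 -0.2095 0.0000
    outer loop
      vertex 24.9 4.7 0.0
      vertex 27.9 18.7 25.1
      vertex 24.9 4.7 25.1
    endloop
  endfacet
endsolid part

The G0 Z moves step by Δz≈3.6 mm. Every layer's G1 loop is the same polygon, so the solid is a straight extrusion of it from z=0 to z≈25.1. Closing with flat bottom and top caps and triangulating gives 20 facets — a regular 6-sided prism (a cylinder approximated with 6 flat sides), circumscribed radius ≈ 14.3 mm, height ≈ 25.1 mm.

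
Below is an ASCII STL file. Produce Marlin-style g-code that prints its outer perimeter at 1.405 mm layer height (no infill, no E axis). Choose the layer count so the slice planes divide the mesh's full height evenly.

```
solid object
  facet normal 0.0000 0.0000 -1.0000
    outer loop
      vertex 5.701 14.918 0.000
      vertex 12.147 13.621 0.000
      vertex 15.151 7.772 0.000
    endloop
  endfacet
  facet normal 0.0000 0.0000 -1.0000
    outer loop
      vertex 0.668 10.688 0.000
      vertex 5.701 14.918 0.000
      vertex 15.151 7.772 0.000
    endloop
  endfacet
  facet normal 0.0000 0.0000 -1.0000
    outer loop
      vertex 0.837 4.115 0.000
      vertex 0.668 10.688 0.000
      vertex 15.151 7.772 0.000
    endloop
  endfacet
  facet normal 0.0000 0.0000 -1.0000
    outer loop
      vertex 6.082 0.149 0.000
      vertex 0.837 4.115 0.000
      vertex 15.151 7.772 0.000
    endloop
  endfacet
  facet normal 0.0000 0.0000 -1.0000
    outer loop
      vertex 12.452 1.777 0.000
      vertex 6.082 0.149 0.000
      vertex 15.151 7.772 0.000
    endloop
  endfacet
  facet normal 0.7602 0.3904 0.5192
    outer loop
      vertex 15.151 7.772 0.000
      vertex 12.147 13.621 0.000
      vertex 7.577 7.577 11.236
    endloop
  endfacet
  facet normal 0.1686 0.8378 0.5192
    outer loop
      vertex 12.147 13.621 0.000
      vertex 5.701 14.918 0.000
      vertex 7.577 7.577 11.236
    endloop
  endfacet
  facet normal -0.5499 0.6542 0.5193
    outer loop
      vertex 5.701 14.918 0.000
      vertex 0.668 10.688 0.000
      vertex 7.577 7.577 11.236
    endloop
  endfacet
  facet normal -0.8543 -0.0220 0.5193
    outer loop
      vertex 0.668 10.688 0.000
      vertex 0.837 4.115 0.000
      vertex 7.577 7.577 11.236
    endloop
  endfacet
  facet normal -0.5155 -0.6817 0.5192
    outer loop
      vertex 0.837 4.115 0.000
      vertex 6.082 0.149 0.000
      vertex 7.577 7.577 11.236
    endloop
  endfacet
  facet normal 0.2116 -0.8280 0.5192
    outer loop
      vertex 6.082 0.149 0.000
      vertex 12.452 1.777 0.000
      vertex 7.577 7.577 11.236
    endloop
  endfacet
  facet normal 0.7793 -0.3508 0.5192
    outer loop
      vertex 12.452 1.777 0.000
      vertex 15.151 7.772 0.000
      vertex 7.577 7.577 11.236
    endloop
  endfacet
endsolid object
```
; perimeter-only toolpath
G21 ; units = mm
G90 ; absolute positioning
G28 ; home
; layer 1
G0 Z1.405
G0 X14.204 Y7.748
G1 X11.576 Y12.866
G1 X5.935 Y14.000
G1 X1.532 Y10.299
G1 X1.679 Y4.548
G1 X6.269 Y1.077
G1 X11.843 Y2.502
G1 X14.204 Y7.748
; layer 2
G0 Z2.809
G0 X13.258 Y7.723
G1 X11.005 Y12.110
G1 X6.170 Y13.083
G1 X2.395 Y9.910
G1 X2.522 Y4.981
G1 X6.456 Y2.006
G1 X11.233 Y3.227
G1 X13.258 Y7.723
; layer 3
G0 Z4.213
G0 X12.311 Y7.699
G1 X10.433 Y11.355
G1 X6.405 Y12.165
G1 X3.259 Y9.521
G1 X3.365 Y5.413
G1 X6.643 Y2.935
G1 X10.624 Y3.952
G1 X12.311 Y7.699
; layer 4
G0 Z5.618
G0 X11.364 Y7.675
G1 X9.862 Y10.599
G1 X6.639 Y11.247
G1 X4.122 Y9.133
G1 X4.207 Y5.846
G1 X6.829 Y3.863
G1 X10.014 Y4.677
G1 X11.364 Y7.675
; layer 5
G0 Z7.023
G0 X10.417 Y7.650
G1 X9.291 Y9.843
G1 X6.873 Y10.330
G1 X4.986 Y8.744
G1 X5.050 Y6.279
G1 X7.016 Y4.792
G1 X9.405 Y5.402
G1 X10.417 Y7.650
; layer 6
G0 Z8.427
G0 X9.471 Y7.626
G1 X8.720 Y9.088
G1 X7.108 Y9.412
G1 X5.850 Y8.355
G1 X5.892 Y6.712
G1 X7.203 Y5.720
G1 X8.796 Y6.127
G1 X9.471 Y7.626
; layer 7
G0 Z9.832
G0 X8.524 Y7.601
G1 X8.148 Y8.332
G1 X7.343 Y8.495
G1 X6.713 Y7.966
G1 X6.735 Y7.144
G1 X7.390 Y6.649
G1 X8.186 Y6.852
G1 X8.524 Y7.601
M2 ; end

The solid is a regular 7-sided pyramid, base circumscribed radius ≈ 7.58 mm, apex at z ≈ 11.2 mm. Slicing at Δz = 1.405 mm — 8 equal slices spanning the solid's height, so layer i sits at z = i·h/8 — gives 7 non-empty perimeters. Each is a 7-segment closed polygon; G0 lifts to the layer z and rapids to the start vertex, then G1 traces the edges. The cross-section shrinks linearly with z (the slice at the apex is degenerate and omitted).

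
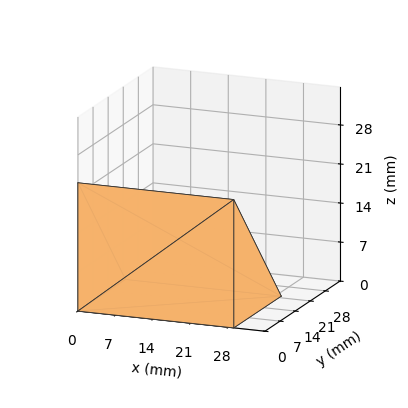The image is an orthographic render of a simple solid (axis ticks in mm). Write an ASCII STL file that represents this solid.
Reading the render: the shape is a wedge (ramp): 29 × 22 mm base, rising to 23 mm along the y=0 edge and sloping linearly to z=0 at y=22 (dimensions read to the nearest mm from the axis ticks). For the STL, each face is triangulated and given an outward normal.

solid part
  facet normal 0.0000 0.0000 -1.0000
    outer loop
      vertex 29.00 22.00 0.00
      vertex 29.00 0.00 0.00
      vertex 0.00 0.00 0.00
    endloop
  endfacet
  facet normal 0.0000 0.0000 -1.0000
    outer loop
      vertex 0.00 22.00 0.00
      vertex 29.00 22.00 0.00
      vertex 0.00 0.00 0.00
    endloop
  endfacet
  facet normal 0.0000 -1.0000 0.0000
    outer loop
      vertex 0.00 0.00 0.00
      vertex 29.00 0.00 0.00
      vertex 29.00 0.00 23.00
    endloop
  endfacet
  facet normal 0.0000 -1.0000 0.0000
    outer loop
      vertex 0.00 0.00 0.00
      vertex 29.00 0.00 23.00
      vertex 0.00 0.00 23.00
    endloop
  endfacet
  facet normal 0.0000 0.7226 0.6912
    outer loop
      vertex 0.00 0.00 23.00
      vertex 29.00 0.00 23.00
      vertex 29.00 22.00 0.00
    endloop
  endfacet
  facet normal 0.0000 0.7226 0.6912
    outer loop
      vertex 0.00 0.00 23.00
      vertex 29.00 22.00 0.00
      vertex 0.00 22.00 0.00
    endloop
  endfacet
  facet normal -1.0000 0.0000 0.0000
    outer loop
      vertex 0.00 0.00 23.00
      vertex 0.00 22.00 0.00
      vertex 0.00 0.00 0.00
    endloop
  endfacet
  facet normal 1.0000 0.0000 0.0000
    outer loop
      vertex 29.00 0.00 0.00
      vertex 29.00 22.00 0.00
      vertex 29.00 0.00 23.00
    endloop
  endfacet
endsolid part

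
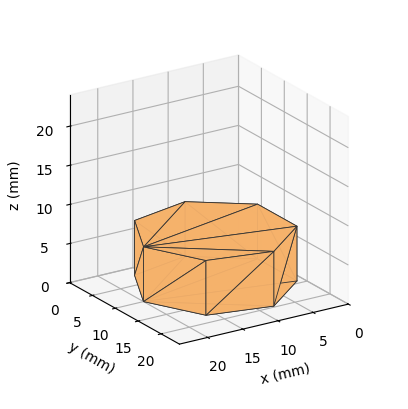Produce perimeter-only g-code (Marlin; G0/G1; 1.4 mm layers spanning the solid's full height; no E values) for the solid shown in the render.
Reading the render: the shape is a regular 7-sided prism (a cylinder approximated with 7 flat sides), circumscribed radius ≈ 10 mm, height ≈ 7 mm (dimensions read to the nearest mm from the axis ticks). For the g-code, the solid's height is divided into equal slices at the stated Δz and each level perimeter traced with G1 moves after a G0 lift.

; perimeter-only toolpath
G21 ; units = mm
G90 ; absolute positioning
G28 ; home
; layer 1
G0 Z1.4
G0 X20.0 Y10.0
G1 X16.2 Y17.8
G1 X7.8 Y19.7
G1 X1.0 Y14.3
G1 X1.0 Y5.7
G1 X7.8 Y0.3
G1 X16.2 Y2.2
G1 X20.0 Y10.0
; layer 2
G0 Z2.8
G0 X20.0 Y10.0
G1 X16.2 Y17.8
G1 X7.8 Y19.7
G1 X1.0 Y14.3
G1 X1.0 Y5.7
G1 X7.8 Y0.3
G1 X16.2 Y2.2
G1 X20.0 Y10.0
; layer 3
G0 Z4.2
G0 X20.0 Y10.0
G1 X16.2 Y17.8
G1 X7.8 Y19.7
G1 X1.0 Y14.3
G1 X1.0 Y5.7
G1 X7.8 Y0.3
G1 X16.2 Y2.2
G1 X20.0 Y10.0
; layer 4
G0 Z5.6
G0 X20.0 Y10.0
G1 X16.2 Y17.8
G1 X7.8 Y19.7
G1 X1.0 Y14.3
G1 X1.0 Y5.7
G1 X7.8 Y0.3
G1 X16.2 Y2.2
G1 X20.0 Y10.0
; layer 5
G0 Z7.0
G0 X20.0 Y10.0
G1 X16.2 Y17.8
G1 X7.8 Y19.7
G1 X1.0 Y14.3
G1 X1.0 Y5.7
G1 X7.8 Y0.3
G1 X16.2 Y2.2
G1 X20.0 Y10.0
M2 ; end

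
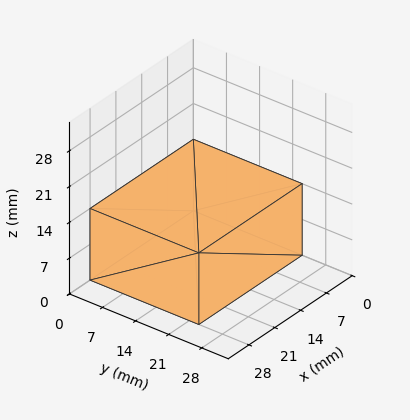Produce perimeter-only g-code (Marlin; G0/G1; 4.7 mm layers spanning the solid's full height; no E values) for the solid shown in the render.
Reading the render: the shape is a rectangular box, roughly 28 × 23 mm footprint and 14 mm tall (dimensions read to the nearest mm from the axis ticks). For the g-code, the solid's height is divided into equal slices at the stated Δz and each level perimeter traced with G1 moves after a G0 lift.

; perimeter-only toolpath
G21 ; units = mm
G90 ; absolute positioning
G28 ; home
; layer 1
G0 Z4.7
G0 X0.0 Y0.0
G1 X28.0 Y0.0
G1 X28.0 Y23.0
G1 X0.0 Y23.0
G1 X0.0 Y0.0
; layer 2
G0 Z9.3
G0 X0.0 Y0.0
G1 X28.0 Y0.0
G1 X28.0 Y23.0
G1 X0.0 Y23.0
G1 X0.0 Y0.0
; layer 3
G0 Z14.0
G0 X0.0 Y0.0
G1 X28.0 Y0.0
G1 X28.0 Y23.0
G1 X0.0 Y23.0
G1 X0.0 Y0.0
M2 ; end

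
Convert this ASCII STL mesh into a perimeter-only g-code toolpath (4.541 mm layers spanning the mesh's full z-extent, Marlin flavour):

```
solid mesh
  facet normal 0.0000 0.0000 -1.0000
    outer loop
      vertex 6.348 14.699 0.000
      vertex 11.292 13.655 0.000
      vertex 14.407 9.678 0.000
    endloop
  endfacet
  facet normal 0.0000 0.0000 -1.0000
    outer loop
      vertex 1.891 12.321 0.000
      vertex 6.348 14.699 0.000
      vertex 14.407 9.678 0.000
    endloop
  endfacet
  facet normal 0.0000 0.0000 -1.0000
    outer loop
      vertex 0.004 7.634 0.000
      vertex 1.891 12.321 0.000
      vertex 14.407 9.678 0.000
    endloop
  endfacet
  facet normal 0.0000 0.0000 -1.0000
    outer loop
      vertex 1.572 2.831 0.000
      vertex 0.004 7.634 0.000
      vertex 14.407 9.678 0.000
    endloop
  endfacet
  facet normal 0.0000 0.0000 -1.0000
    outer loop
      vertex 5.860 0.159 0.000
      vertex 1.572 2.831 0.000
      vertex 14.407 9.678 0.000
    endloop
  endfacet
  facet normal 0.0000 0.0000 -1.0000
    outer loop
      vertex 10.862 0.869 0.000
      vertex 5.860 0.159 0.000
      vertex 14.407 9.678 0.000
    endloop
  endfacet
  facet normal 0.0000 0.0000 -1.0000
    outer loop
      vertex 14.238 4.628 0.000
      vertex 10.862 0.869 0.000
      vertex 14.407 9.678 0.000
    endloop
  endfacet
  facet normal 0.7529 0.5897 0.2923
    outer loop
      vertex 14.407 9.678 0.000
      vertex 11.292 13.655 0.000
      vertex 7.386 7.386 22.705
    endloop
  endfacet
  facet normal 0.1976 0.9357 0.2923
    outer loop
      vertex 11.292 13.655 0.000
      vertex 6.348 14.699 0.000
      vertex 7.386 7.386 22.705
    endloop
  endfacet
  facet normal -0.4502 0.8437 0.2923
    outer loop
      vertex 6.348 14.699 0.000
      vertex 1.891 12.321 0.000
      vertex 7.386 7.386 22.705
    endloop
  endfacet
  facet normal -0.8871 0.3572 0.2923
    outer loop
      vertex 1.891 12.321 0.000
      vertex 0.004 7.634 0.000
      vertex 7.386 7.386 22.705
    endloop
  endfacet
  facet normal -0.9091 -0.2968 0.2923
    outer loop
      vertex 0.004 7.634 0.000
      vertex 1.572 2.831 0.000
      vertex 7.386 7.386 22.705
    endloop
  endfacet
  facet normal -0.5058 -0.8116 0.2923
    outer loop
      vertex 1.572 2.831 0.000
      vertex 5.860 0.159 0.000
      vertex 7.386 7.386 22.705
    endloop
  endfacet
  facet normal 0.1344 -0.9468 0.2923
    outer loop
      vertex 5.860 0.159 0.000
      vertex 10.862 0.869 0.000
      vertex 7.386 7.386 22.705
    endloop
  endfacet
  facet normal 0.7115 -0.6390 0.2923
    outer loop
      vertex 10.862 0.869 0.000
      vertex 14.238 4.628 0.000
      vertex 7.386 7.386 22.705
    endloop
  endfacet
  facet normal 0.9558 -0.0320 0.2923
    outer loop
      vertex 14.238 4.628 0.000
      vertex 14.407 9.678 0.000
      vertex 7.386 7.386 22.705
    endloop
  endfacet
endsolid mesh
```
; perimeter-only toolpath
G21 ; units = mm
G90 ; absolute positioning
G28 ; home
; layer 1
G0 Z4.541
G0 X13.003 Y9.220
G1 X10.511 Y12.401
G1 X6.556 Y13.236
G1 X2.990 Y11.334
G1 X1.480 Y7.584
G1 X2.735 Y3.742
G1 X6.165 Y1.604
G1 X10.167 Y2.172
G1 X12.868 Y5.180
G1 X13.003 Y9.220
; layer 2
G0 Z9.082
G0 X11.599 Y8.761
G1 X9.730 Y11.147
G1 X6.763 Y11.774
G1 X4.089 Y10.347
G1 X2.957 Y7.535
G1 X3.898 Y4.653
G1 X6.470 Y3.050
G1 X9.472 Y3.476
G1 X11.497 Y5.731
G1 X11.599 Y8.761
; layer 3
G0 Z13.623
G0 X10.194 Y8.303
G1 X8.948 Y9.894
G1 X6.971 Y10.311
G1 X5.188 Y9.360
G1 X4.433 Y7.485
G1 X5.060 Y5.564
G1 X6.776 Y4.495
G1 X8.776 Y4.779
G1 X10.127 Y6.283
G1 X10.194 Y8.303
; layer 4
G0 Z18.164
G0 X8.790 Y7.844
G1 X8.167 Y8.640
G1 X7.178 Y8.849
G1 X6.287 Y8.373
G1 X5.910 Y7.436
G1 X6.223 Y6.475
G1 X7.081 Y5.941
G1 X8.081 Y6.083
G1 X8.756 Y6.834
G1 X8.790 Y7.844
M2 ; end

The solid is a regular 9-sided pyramid, base circumscribed radius ≈ 7.39 mm, apex at z ≈ 22.7 mm. Slicing at Δz = 4.541 mm — 5 equal slices spanning the solid's height, so layer i sits at z = i·h/5 — gives 4 non-empty perimeters. Each is a 9-segment closed polygon; G0 lifts to the layer z and rapids to the start vertex, then G1 traces the edges. The cross-section shrinks linearly with z (the slice at the apex is degenerate and omitted).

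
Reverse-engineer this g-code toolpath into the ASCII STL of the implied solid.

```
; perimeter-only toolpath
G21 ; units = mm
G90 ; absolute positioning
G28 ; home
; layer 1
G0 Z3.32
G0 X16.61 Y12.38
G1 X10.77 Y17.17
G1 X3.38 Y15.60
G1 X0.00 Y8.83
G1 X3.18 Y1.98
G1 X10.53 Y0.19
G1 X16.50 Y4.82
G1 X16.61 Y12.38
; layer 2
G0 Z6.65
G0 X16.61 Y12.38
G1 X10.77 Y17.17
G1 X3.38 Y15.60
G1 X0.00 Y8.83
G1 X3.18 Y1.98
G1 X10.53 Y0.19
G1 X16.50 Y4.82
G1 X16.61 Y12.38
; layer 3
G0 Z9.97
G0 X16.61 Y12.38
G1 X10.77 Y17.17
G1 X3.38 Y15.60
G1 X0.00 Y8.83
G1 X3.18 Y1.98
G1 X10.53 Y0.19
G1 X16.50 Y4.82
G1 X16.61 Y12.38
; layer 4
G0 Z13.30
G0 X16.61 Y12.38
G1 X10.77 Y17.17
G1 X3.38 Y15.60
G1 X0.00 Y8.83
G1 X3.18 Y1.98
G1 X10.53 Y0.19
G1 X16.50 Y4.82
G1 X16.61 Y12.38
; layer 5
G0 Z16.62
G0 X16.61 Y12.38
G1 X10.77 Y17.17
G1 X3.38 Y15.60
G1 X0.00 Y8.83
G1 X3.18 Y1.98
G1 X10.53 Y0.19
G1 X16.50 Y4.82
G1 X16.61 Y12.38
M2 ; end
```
solid part
  facet normal 0.0000 0.0000 -1.0000
    outer loop
      vertex 3.38 15.60 0.00
      vertex 10.77 17.17 0.00
      vertex 16.61 12.38 0.00
    endloop
  endfacet
  facet normal 0.0000 0.0000 -1.0000
    outer loop
      vertex 0.00 8.83 0.00
      vertex 3.38 15.60 0.00
      vertex 16.61 12.38 0.00
    endloop
  endfacet
  facet normal 0.0000 0.0000 -1.0000
    outer loop
      vertex 3.18 1.98 0.00
      vertex 0.00 8.83 0.00
      vertex 16.61 12.38 0.00
    endloop
  endfacet
  facet normal 0.0000 0.0000 -1.0000
    outer loop
      vertex 10.53 0.19 0.00
      vertex 3.18 1.98 0.00
      vertex 16.61 12.38 0.00
    endloop
  endfacet
  facet normal 0.0000 0.0000 -1.0000
    outer loop
      vertex 16.50 4.82 0.00
      vertex 10.53 0.19 0.00
      vertex 16.61 12.38 0.00
    endloop
  endfacet
  facet normal 0.0000 0.0000 1.0000
    outer loop
      vertex 16.61 12.38 16.62
      vertex 10.77 17.17 16.62
      vertex 3.38 15.60 16.62
    endloop
  endfacet
  facet normal 0.0000 0.0000 1.0000
    outer loop
      vertex 16.61 12.38 16.62
      vertex 3.38 15.60 16.62
      vertex 0.00 8.83 16.62
    endloop
  endfacet
  facet normal 0.0000 0.0000 1.0000
    outer loop
      vertex 16.61 12.38 16.62
      vertex 0.00 8.83 16.62
      vertex 3.18 1.98 16.62
    endloop
  endfacet
  facet normal 0.0000 0.0000 1.0000
    outer loop
      vertex 16.61 12.38 16.62
      vertex 3.18 1.98 16.62
      vertex 10.53 0.19 16.62
    endloop
  endfacet
  facet normal 0.0000 0.0000 1.0000
    outer loop
      vertex 16.61 12.38 16.62
      vertex 10.53 0.19 16.62
      vertex 16.50 4.82 16.62
    endloop
  endfacet
  facet normal 0.6342 0.7732 0.0000
    outer loop
      vertex 16.61 12.38 0.00
      vertex 10.77 17.17 0.00
      vertex 10.77 17.17 16.62
    endloop
  endfacet
  facet normal 0.6342 0.7732 0.0000
    outer loop
      vertex 16.61 12.38 0.00
      vertex 10.77 17.17 16.62
      vertex 16.61 12.38 16.62
    endloop
  endfacet
  facet normal -0.2078 0.9782 0.0000
    outer loop
      vertex 10.77 17.17 0.00
      vertex 3.38 15.60 0.00
      vertex 3.38 15.60 16.62
    endloop
  endfacet
  facet normal -0.2078 0.9782 0.0000
    outer loop
      vertex 10.77 17.17 0.00
      vertex 3.38 15.60 16.62
      vertex 10.77 17.17 16.62
    endloop
  endfacet
  facet normal -0.8947 0.4467 0.0000
    outer loop
      vertex 3.38 15.60 0.00
      vertex 0.00 8.83 0.00
      vertex 0.00 8.83 16.62
    endloop
  endfacet
  facet normal -0.8947 0.4467 0.0000
    outer loop
      vertex 3.38 15.60 0.00
      vertex 0.00 8.83 16.62
      vertex 3.38 15.60 16.62
    endloop
  endfacet
  facet normal -0.9070 -0.4211 0.0000
    outer loop
      vertex 0.00 8.83 0.00
      vertex 3.18 1.98 0.00
      vertex 3.18 1.98 16.62
    endloop
  endfacet
  facet normal -0.9070 -0.4211 0.0000
    outer loop
      vertex 0.00 8.83 0.00
      vertex 3.18 1.98 16.62
      vertex 0.00 8.83 16.62
    endloop
  endfacet
  facet normal -0.2366 -0.9716 0.0000
    outer loop
      vertex 3.18 1.98 0.00
      vertex 10.53 0.19 0.00
      vertex 10.53 0.19 16.62
    endloop
  endfacet
  facet normal -0.2366 -0.9716 0.0000
    outer loop
      vertex 3.18 1.98 0.00
      vertex 10.53 0.19 16.62
      vertex 3.18 1.98 16.62
    endloop
  endfacet
  facet normal 0.6128 -0.7902 0.0000
    outer loop
      vertex 10.53 0.19 0.00
      vertex 16.50 4.82 0.00
      vertex 16.50 4.82 16.62
    endloop
  endfacet
  facet normal 0.6128 -0.7902 0.0000
    outer loop
      vertex 10.53 0.19 0.00
      vertex 16.50 4.82 16.62
      vertex 10.53 0.19 16.62
    endloop
  endfacet
  facet normal 0.9999 -0.0145 0.0000
    outer loop
      vertex 16.50 4.82 0.00
      vertex 16.61 12.38 0.00
      vertex 16.61 12.38 16.62
    endloop
  endfacet
  facet normal 0.9999 -0.0145 0.0000
    outer loop
      vertex 16.50 4.82 0.00
      vertex 16.61 12.38 16.62
      vertex 16.50 4.82 16.62
    endloop
  endfacet
endsolid part

The G0 Z moves step by Δz≈3.32 mm. Every layer's G1 loop is the same polygon, so the solid is a straight extrusion of it from z=0 to z≈16.6. Closing with flat bottom and top caps and triangulating gives 24 facets — a regular 7-sided prism (a cylinder approximated with 7 flat sides), circumscribed radius ≈ 8.71 mm, height ≈ 16.6 mm.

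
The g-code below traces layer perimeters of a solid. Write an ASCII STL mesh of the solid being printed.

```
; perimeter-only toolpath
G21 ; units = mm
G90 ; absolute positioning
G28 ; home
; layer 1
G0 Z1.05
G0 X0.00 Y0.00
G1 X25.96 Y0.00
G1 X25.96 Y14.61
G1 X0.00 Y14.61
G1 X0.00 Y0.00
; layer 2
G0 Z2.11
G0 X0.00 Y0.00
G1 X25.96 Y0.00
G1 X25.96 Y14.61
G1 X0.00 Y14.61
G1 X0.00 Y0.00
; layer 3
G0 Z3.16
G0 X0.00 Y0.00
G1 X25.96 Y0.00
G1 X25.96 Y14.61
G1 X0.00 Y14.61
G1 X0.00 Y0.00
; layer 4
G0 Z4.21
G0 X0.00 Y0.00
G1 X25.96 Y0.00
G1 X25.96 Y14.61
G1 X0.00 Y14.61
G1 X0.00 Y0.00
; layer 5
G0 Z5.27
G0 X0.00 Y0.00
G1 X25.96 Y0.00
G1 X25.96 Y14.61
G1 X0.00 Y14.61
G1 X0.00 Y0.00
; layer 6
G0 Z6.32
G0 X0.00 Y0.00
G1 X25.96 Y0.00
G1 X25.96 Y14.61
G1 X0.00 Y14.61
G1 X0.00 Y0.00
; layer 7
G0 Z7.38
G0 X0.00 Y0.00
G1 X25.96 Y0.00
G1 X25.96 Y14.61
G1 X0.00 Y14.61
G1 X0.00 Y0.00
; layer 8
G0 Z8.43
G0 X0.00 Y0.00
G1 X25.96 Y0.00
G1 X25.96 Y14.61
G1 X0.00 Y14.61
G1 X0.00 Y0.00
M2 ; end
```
solid part
  facet normal 0.0000 0.0000 -1.0000
    outer loop
      vertex 25.96 14.61 0.00
      vertex 25.96 0.00 0.00
      vertex 0.00 0.00 0.00
    endloop
  endfacet
  facet normal 0.0000 0.0000 -1.0000
    outer loop
      vertex 0.00 14.61 0.00
      vertex 25.96 14.61 0.00
      vertex 0.00 0.00 0.00
    endloop
  endfacet
  facet normal 0.0000 0.0000 1.0000
    outer loop
      vertex 0.00 0.00 8.43
      vertex 25.96 0.00 8.43
      vertex 25.96 14.61 8.43
    endloop
  endfacet
  facet normal 0.0000 0.0000 1.0000
    outer loop
      vertex 0.00 0.00 8.43
      vertex 25.96 14.61 8.43
      vertex 0.00 14.61 8.43
    endloop
  endfacet
  facet normal 0.0000 -1.0000 0.0000
    outer loop
      vertex 0.00 0.00 0.00
      vertex 25.96 0.00 0.00
      vertex 25.96 0.00 8.43
    endloop
  endfacet
  facet normal 0.0000 -1.0000 0.0000
    outer loop
      vertex 0.00 0.00 0.00
      vertex 25.96 0.00 8.43
      vertex 0.00 0.00 8.43
    endloop
  endfacet
  facet normal 0.0000 1.0000 0.0000
    outer loop
      vertex 25.96 14.61 8.43
      vertex 25.96 14.61 0.00
      vertex 0.00 14.61 0.00
    endloop
  endfacet
  facet normal 0.0000 1.0000 0.0000
    outer loop
      vertex 0.00 14.61 8.43
      vertex 25.96 14.61 8.43
      vertex 0.00 14.61 0.00
    endloop
  endfacet
  facet normal -1.0000 0.0000 0.0000
    outer loop
      vertex 0.00 14.61 8.43
      vertex 0.00 14.61 0.00
      vertex 0.00 0.00 0.00
    endloop
  endfacet
  facet normal -1.0000 0.0000 0.0000
    outer loop
      vertex 0.00 0.00 8.43
      vertex 0.00 14.61 8.43
      vertex 0.00 0.00 0.00
    endloop
  endfacet
  facet normal 1.0000 0.0000 0.0000
    outer loop
      vertex 25.96 0.00 0.00
      vertex 25.96 14.61 0.00
      vertex 25.96 14.61 8.43
    endloop
  endfacet
  facet normal 1.0000 0.0000 0.0000
    outer loop
      vertex 25.96 0.00 0.00
      vertex 25.96 14.61 8.43
      vertex 25.96 0.00 8.43
    endloop
  endfacet
endsolid part

The G0 Z moves step by Δz≈1.05 mm. Every layer's G1 loop is the same polygon, so the solid is a straight extrusion of it from z=0 to z≈8.43. Closing with flat bottom and top caps and triangulating gives 12 facets — a rectangular box, roughly 26 × 14.6 mm footprint and 8.43 mm tall.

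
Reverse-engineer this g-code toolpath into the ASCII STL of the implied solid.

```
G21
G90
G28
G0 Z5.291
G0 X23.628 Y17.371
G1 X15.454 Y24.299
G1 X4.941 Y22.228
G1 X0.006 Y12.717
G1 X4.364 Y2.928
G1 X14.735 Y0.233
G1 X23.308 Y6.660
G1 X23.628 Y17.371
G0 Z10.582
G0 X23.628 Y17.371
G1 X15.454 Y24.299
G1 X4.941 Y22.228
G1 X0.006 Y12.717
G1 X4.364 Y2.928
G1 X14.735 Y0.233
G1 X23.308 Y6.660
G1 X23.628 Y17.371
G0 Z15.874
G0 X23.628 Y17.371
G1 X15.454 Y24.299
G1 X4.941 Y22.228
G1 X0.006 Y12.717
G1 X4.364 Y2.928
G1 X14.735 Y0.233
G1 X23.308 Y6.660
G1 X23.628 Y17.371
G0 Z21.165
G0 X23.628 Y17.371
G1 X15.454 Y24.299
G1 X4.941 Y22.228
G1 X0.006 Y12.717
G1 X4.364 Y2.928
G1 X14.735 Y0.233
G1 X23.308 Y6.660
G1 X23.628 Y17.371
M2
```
solid part
  facet normal 0.0000 0.0000 -1.0000
    outer loop
      vertex 4.941 22.228 0.000
      vertex 15.454 24.299 0.000
      vertex 23.628 17.371 0.000
    endloop
  endfacet
  facet normal 0.0000 0.0000 -1.0000
    outer loop
      vertex 0.006 12.717 0.000
      vertex 4.941 22.228 0.000
      vertex 23.628 17.371 0.000
    endloop
  endfacet
  facet normal 0.0000 0.0000 -1.0000
    outer loop
      vertex 4.364 2.928 0.000
      vertex 0.006 12.717 0.000
      vertex 23.628 17.371 0.000
    endloop
  endfacet
  facet normal 0.0000 0.0000 -1.0000
    outer loop
      vertex 14.735 0.233 0.000
      vertex 4.364 2.928 0.000
      vertex 23.628 17.371 0.000
    endloop
  endfacet
  facet normal 0.0000 0.0000 -1.0000
    outer loop
      vertex 23.308 6.660 0.000
      vertex 14.735 0.233 0.000
      vertex 23.628 17.371 0.000
    endloop
  endfacet
  facet normal 0.0000 0.0000 1.0000
    outer loop
      vertex 23.628 17.371 21.165
      vertex 15.454 24.299 21.165
      vertex 4.941 22.228 21.165
    endloop
  endfacet
  facet normal 0.0000 0.0000 1.0000
    outer loop
      vertex 23.628 17.371 21.165
      vertex 4.941 22.228 21.165
      vertex 0.006 12.717 21.165
    endloop
  endfacet
  facet normal 0.0000 0.0000 1.0000
    outer loop
      vertex 23.628 17.371 21.165
      vertex 0.006 12.717 21.165
      vertex 4.364 2.928 21.165
    endloop
  endfacet
  facet normal 0.0000 0.0000 1.0000
    outer loop
      vertex 23.628 17.371 21.165
      vertex 4.364 2.928 21.165
      vertex 14.735 0.233 21.165
    endloop
  endfacet
  facet normal 0.0000 0.0000 1.0000
    outer loop
      vertex 23.628 17.371 21.165
      vertex 14.735 0.233 21.165
      vertex 23.308 6.660 21.165
    endloop
  endfacet
  facet normal 0.6466 0.7629 0.0000
    outer loop
      vertex 23.628 17.371 0.000
      vertex 15.454 24.299 0.000
      vertex 15.454 24.299 21.165
    endloop
  endfacet
  facet normal 0.6466 0.7629 0.0000
    outer loop
      vertex 23.628 17.371 0.000
      vertex 15.454 24.299 21.165
      vertex 23.628 17.371 21.165
    endloop
  endfacet
  facet normal -0.1933 0.9811 0.0000
    outer loop
      vertex 15.454 24.299 0.000
      vertex 4.941 22.228 0.000
      vertex 4.941 22.228 21.165
    endloop
  endfacet
  facet normal -0.1933 0.9811 0.0000
    outer loop
      vertex 15.454 24.299 0.000
      vertex 4.941 22.228 21.165
      vertex 15.454 24.299 21.165
    endloop
  endfacet
  facet normal -0.8876 0.4606 0.0000
    outer loop
      vertex 4.941 22.228 0.000
      vertex 0.006 12.717 0.000
      vertex 0.006 12.717 21.165
    endloop
  endfacet
  facet normal -0.8876 0.4606 0.0000
    outer loop
      vertex 4.941 22.228 0.000
      vertex 0.006 12.717 21.165
      vertex 4.941 22.228 21.165
    endloop
  endfacet
  facet normal -0.9136 -0.4067 0.0000
    outer loop
      vertex 0.006 12.717 0.000
      vertex 4.364 2.928 0.000
      vertex 4.364 2.928 21.165
    endloop
  endfacet
  facet normal -0.9136 -0.4067 0.0000
    outer loop
      vertex 0.006 12.717 0.000
      vertex 4.364 2.928 21.165
      vertex 0.006 12.717 21.165
    endloop
  endfacet
  facet normal -0.2515 -0.9679 0.0000
    outer loop
      vertex 4.364 2.928 0.000
      vertex 14.735 0.233 0.000
      vertex 14.735 0.233 21.165
    endloop
  endfacet
  facet normal -0.2515 -0.9679 0.0000
    outer loop
      vertex 4.364 2.928 0.000
      vertex 14.735 0.233 21.165
      vertex 4.364 2.928 21.165
    endloop
  endfacet
  facet normal 0.5998 -0.8001 0.0000
    outer loop
      vertex 14.735 0.233 0.000
      vertex 23.308 6.660 0.000
      vertex 23.308 6.660 21.165
    endloop
  endfacet
  facet normal 0.5998 -0.8001 0.0000
    outer loop
      vertex 14.735 0.233 0.000
      vertex 23.308 6.660 21.165
      vertex 14.735 0.233 21.165
    endloop
  endfacet
  facet normal 0.9996 -0.0299 0.0000
    outer loop
      vertex 23.308 6.660 0.000
      vertex 23.628 17.371 0.000
      vertex 23.628 17.371 21.165
    endloop
  endfacet
  facet normal 0.9996 -0.0299 0.0000
    outer loop
      vertex 23.308 6.660 0.000
      vertex 23.628 17.371 21.165
      vertex 23.308 6.660 21.165
    endloop
  endfacet
endsolid part

The G0 Z moves step by Δz≈5.291 mm. Every layer's G1 loop is the same polygon, so the solid is a straight extrusion of it from z=0 to z≈21.2. Closing with flat bottom and top caps and triangulating gives 24 facets — a regular 7-sided prism (a cylinder approximated with 7 flat sides), circumscribed radius ≈ 12.3 mm, height ≈ 21.2 mm.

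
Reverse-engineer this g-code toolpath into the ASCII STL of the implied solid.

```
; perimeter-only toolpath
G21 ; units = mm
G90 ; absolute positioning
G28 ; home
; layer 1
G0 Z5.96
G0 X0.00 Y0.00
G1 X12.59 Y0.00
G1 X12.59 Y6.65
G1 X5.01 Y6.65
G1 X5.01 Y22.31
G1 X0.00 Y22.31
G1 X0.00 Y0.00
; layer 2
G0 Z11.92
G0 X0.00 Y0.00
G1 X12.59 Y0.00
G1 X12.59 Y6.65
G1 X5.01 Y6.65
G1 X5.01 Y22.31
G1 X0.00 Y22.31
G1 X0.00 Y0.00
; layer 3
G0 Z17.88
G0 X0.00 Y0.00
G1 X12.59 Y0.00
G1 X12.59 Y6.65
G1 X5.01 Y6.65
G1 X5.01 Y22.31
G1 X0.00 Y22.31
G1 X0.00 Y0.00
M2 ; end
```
solid part
  facet normal 0.0000 0.0000 -1.0000
    outer loop
      vertex 12.59 6.65 0.00
      vertex 12.59 0.00 0.00
      vertex 0.00 0.00 0.00
    endloop
  endfacet
  facet normal 0.0000 0.0000 -1.0000
    outer loop
      vertex 5.01 6.65 0.00
      vertex 12.59 6.65 0.00
      vertex 0.00 0.00 0.00
    endloop
  endfacet
  facet normal 0.0000 0.0000 -1.0000
    outer loop
      vertex 5.01 22.31 0.00
      vertex 5.01 6.65 0.00
      vertex 0.00 0.00 0.00
    endloop
  endfacet
  facet normal 0.0000 0.0000 -1.0000
    outer loop
      vertex 0.00 22.31 0.00
      vertex 5.01 22.31 0.00
      vertex 0.00 0.00 0.00
    endloop
  endfacet
  facet normal 0.0000 0.0000 1.0000
    outer loop
      vertex 0.00 0.00 17.88
      vertex 12.59 0.00 17.88
      vertex 12.59 6.65 17.88
    endloop
  endfacet
  facet normal 0.0000 0.0000 1.0000
    outer loop
      vertex 0.00 0.00 17.88
      vertex 12.59 6.65 17.88
      vertex 5.01 6.65 17.88
    endloop
  endfacet
  facet normal 0.0000 0.0000 1.0000
    outer loop
      vertex 0.00 0.00 17.88
      vertex 5.01 6.65 17.88
      vertex 5.01 22.31 17.88
    endloop
  endfacet
  facet normal 0.0000 0.0000 1.0000
    outer loop
      vertex 0.00 0.00 17.88
      vertex 5.01 22.31 17.88
      vertex 0.00 22.31 17.88
    endloop
  endfacet
  facet normal 0.0000 -1.0000 0.0000
    outer loop
      vertex 0.00 0.00 0.00
      vertex 12.59 0.00 0.00
      vertex 12.59 0.00 17.88
    endloop
  endfacet
  facet normal 0.0000 -1.0000 0.0000
    outer loop
      vertex 0.00 0.00 0.00
      vertex 12.59 0.00 17.88
      vertex 0.00 0.00 17.88
    endloop
  endfacet
  facet normal 1.0000 0.0000 0.0000
    outer loop
      vertex 12.59 0.00 0.00
      vertex 12.59 6.65 0.00
      vertex 12.59 6.65 17.88
    endloop
  endfacet
  facet normal 1.0000 0.0000 0.0000
    outer loop
      vertex 12.59 0.00 0.00
      vertex 12.59 6.65 17.88
      vertex 12.59 0.00 17.88
    endloop
  endfacet
  facet normal 0.0000 1.0000 0.0000
    outer loop
      vertex 12.59 6.65 0.00
      vertex 5.01 6.65 0.00
      vertex 5.01 6.65 17.88
    endloop
  endfacet
  facet normal 0.0000 1.0000 0.0000
    outer loop
      vertex 12.59 6.65 0.00
      vertex 5.01 6.65 17.88
      vertex 12.59 6.65 17.88
    endloop
  endfacet
  facet normal 1.0000 0.0000 0.0000
    outer loop
      vertex 5.01 6.65 0.00
      vertex 5.01 22.31 0.00
      vertex 5.01 22.31 17.88
    endloop
  endfacet
  facet normal 1.0000 0.0000 0.0000
    outer loop
      vertex 5.01 6.65 0.00
      vertex 5.01 22.31 17.88
      vertex 5.01 6.65 17.88
    endloop
  endfacet
  facet normal 0.0000 1.0000 0.0000
    outer loop
      vertex 5.01 22.31 0.00
      vertex 0.00 22.31 0.00
      vertex 0.00 22.31 17.88
    endloop
  endfacet
  facet normal 0.0000 1.0000 0.0000
    outer loop
      vertex 5.01 22.31 0.00
      vertex 0.00 22.31 17.88
      vertex 5.01 22.31 17.88
    endloop
  endfacet
  facet normal -1.0000 0.0000 0.0000
    outer loop
      vertex 0.00 22.31 0.00
      vertex 0.00 0.00 0.00
      vertex 0.00 0.00 17.88
    endloop
  endfacet
  facet normal -1.0000 0.0000 0.0000
    outer loop
      vertex 0.00 22.31 0.00
      vertex 0.00 0.00 17.88
      vertex 0.00 22.31 17.88
    endloop
  endfacet
endsolid part

The G0 Z moves step by Δz≈5.96 mm. Every layer's G1 loop is the same polygon, so the solid is a straight extrusion of it from z=0 to z≈17.9. Closing with flat bottom and top caps and triangulating gives 20 facets — an L-shaped prism: outer 12.6 × 22.3 mm, arm thicknesses ≈ 6.65 mm (horizontal) and 5.01 mm (vertical), extruded 17.9 mm in z.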